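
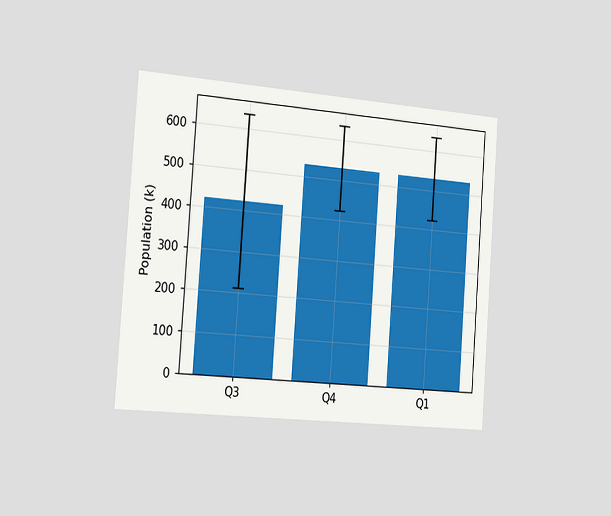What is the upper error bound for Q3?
636k

The chart is tilted about 4° clockwise and viewed slightly from the left. The Q3 bar's upper whisker reaches 636k.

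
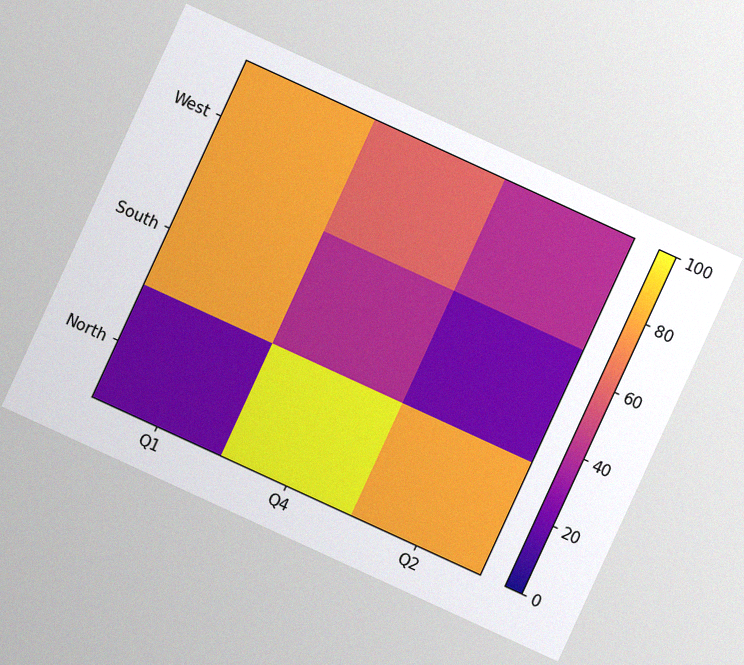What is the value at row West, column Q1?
The chart is tilted about 25° clockwise, with some photo noise. Matching cell (West, Q1) against the colorbar gives 80.

80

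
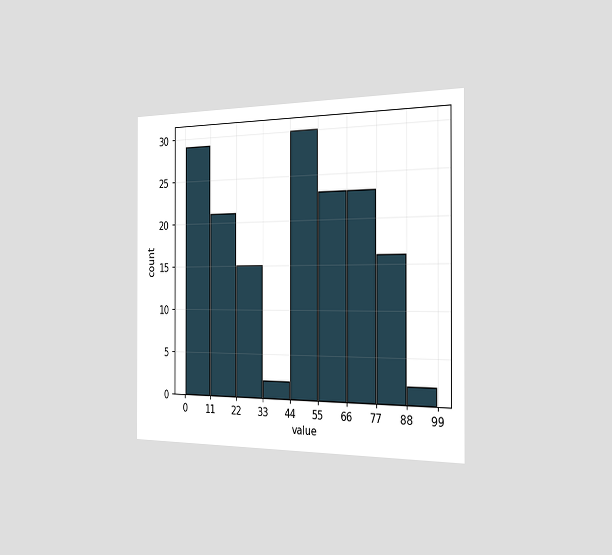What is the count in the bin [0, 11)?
The chart is viewed slightly from the right. The [0, 11) bin has height 29.

29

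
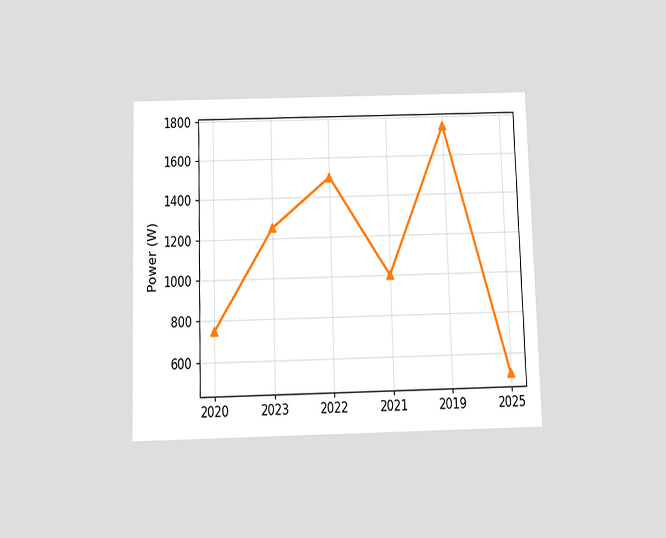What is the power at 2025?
The chart is viewed slightly from below. At 2025, the line is at 500W.

500W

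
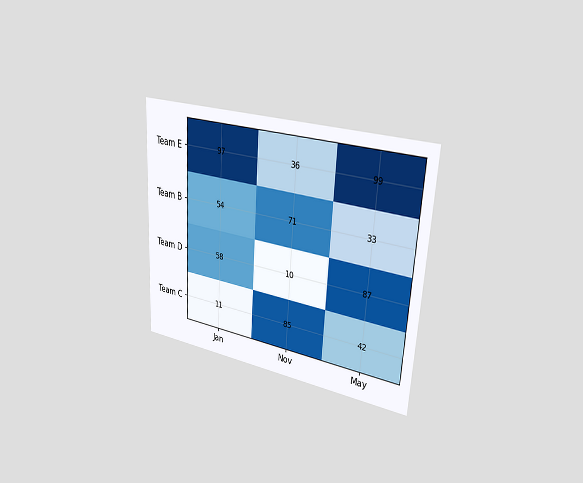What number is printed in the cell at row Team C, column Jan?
11

The chart is tilted about 3° clockwise and viewed slightly from the right. The (Team C, Jan) cell reads 11.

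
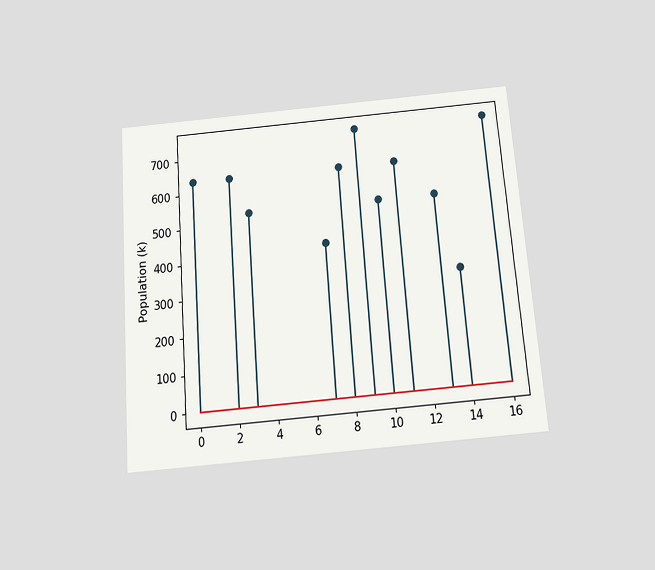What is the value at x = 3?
The chart is tilted about 4° counter-clockwise and viewed slightly from below. The stem at x=3 reaches 530k.

530k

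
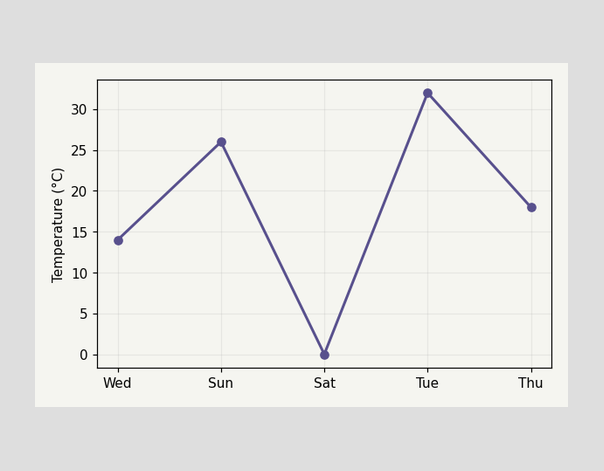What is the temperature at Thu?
18°C

At Thu, the line is at 18°C.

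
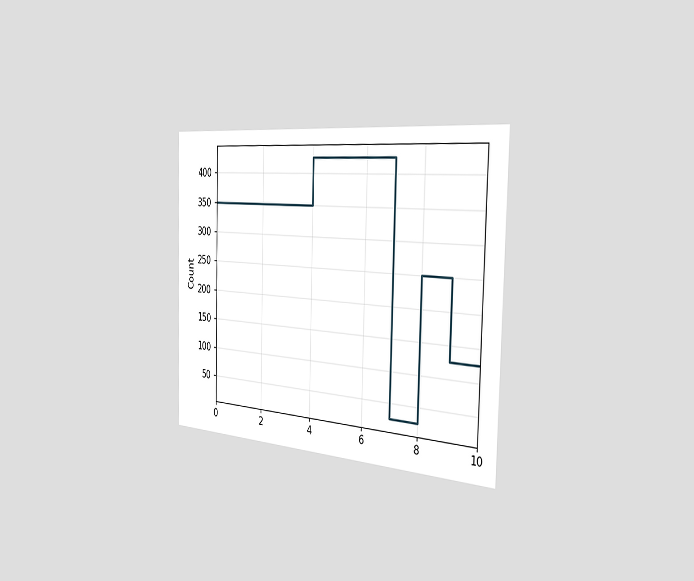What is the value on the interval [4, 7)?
The chart is viewed slightly from the right. On [4, 7) the step sits at 425.

425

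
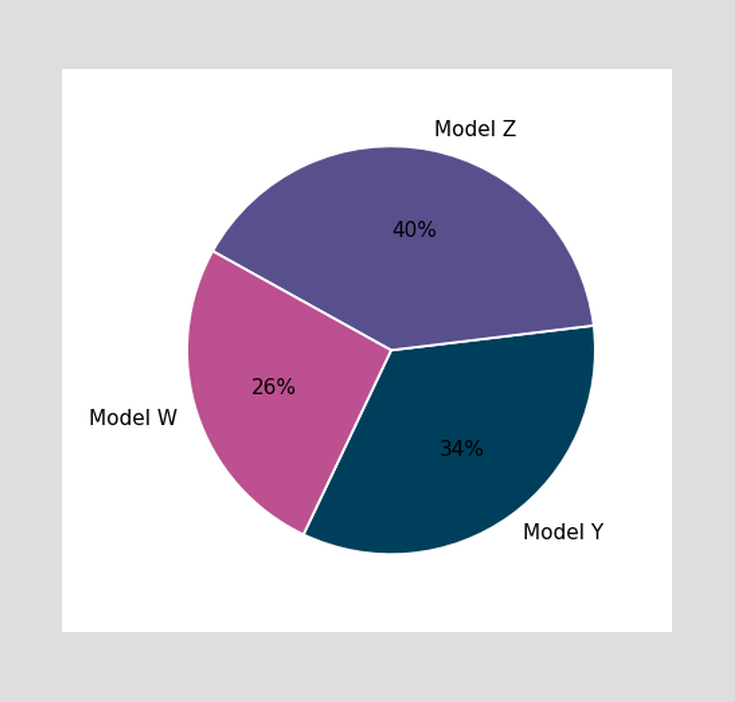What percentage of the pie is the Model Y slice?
34%

The Model Y slice takes up 34% of the pie.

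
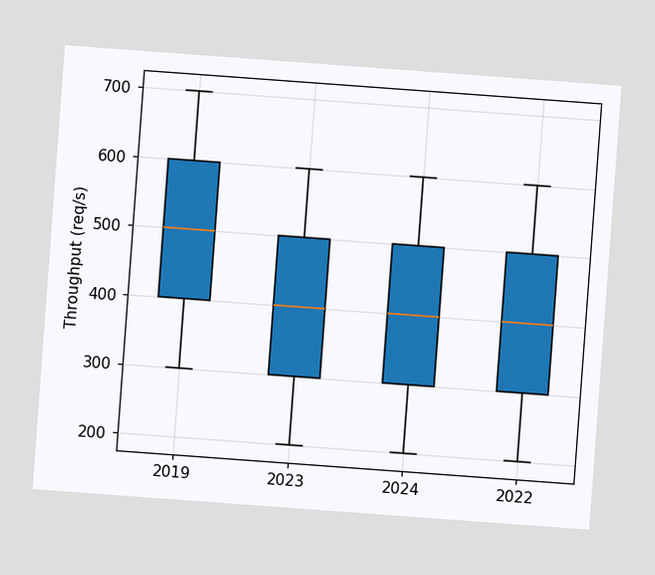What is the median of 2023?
400req/s

The chart is tilted about 4° clockwise. The median line in the 2023 box sits at 400req/s.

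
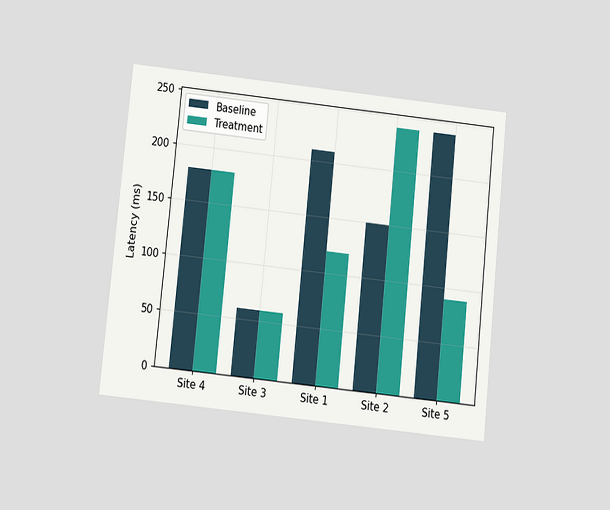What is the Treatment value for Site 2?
The chart is tilted about 6° clockwise and viewed slightly from below. The Treatment bar at Site 2 reaches 240ms on the y-axis.

240ms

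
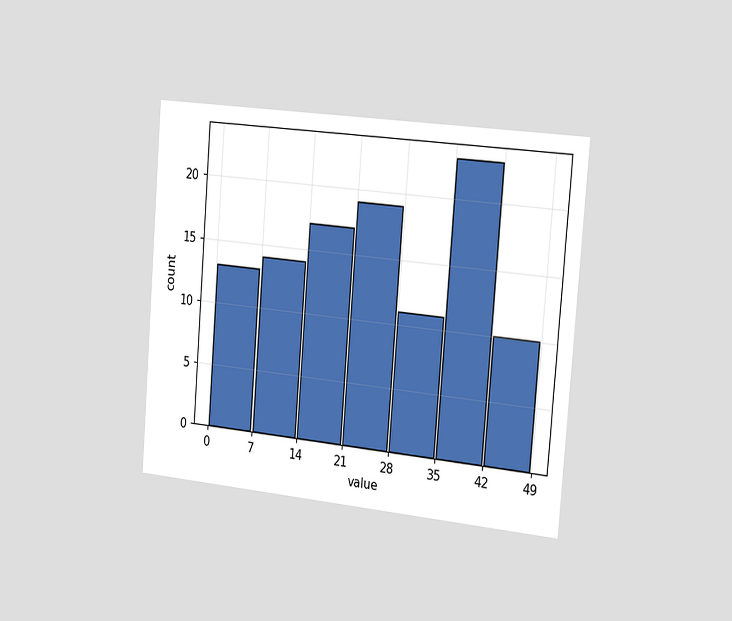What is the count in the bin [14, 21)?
The chart is tilted about 5° clockwise and viewed slightly from the right. The [14, 21) bin has height 17.

17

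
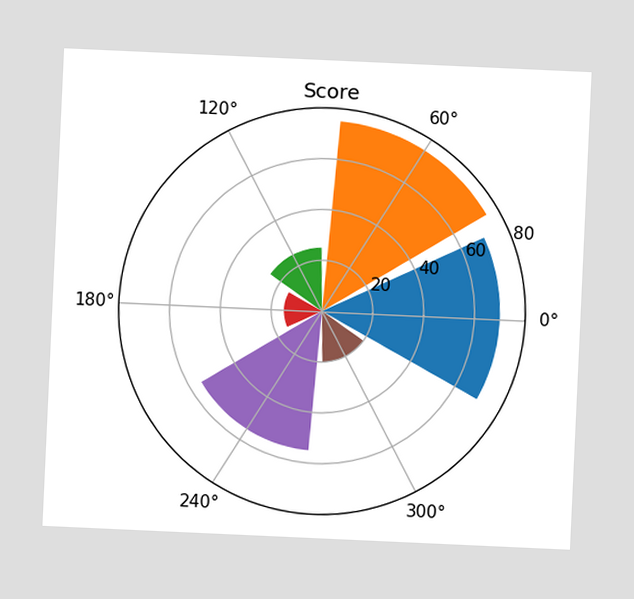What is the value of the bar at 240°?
The chart is tilted about 3° clockwise. The bar at 240° reaches 55 on the radial axis.

55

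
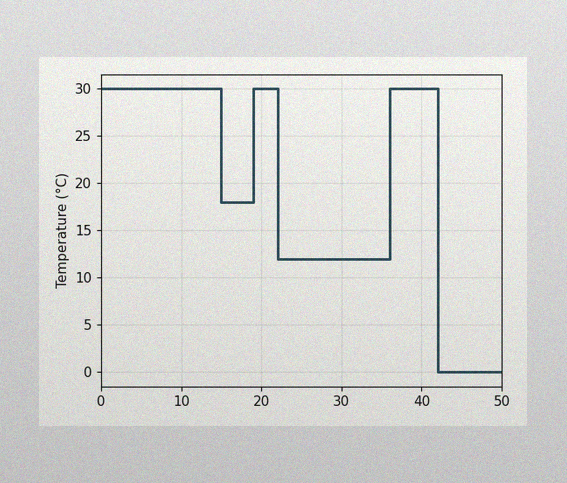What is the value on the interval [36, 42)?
The image has some photo noise and uneven lighting. On [36, 42) the step sits at 30°C.

30°C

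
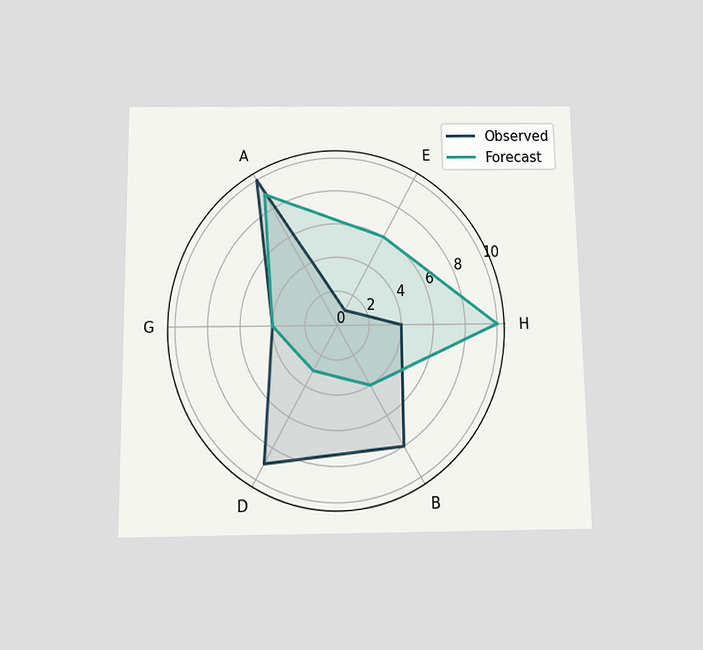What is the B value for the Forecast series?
4

The chart is viewed slightly from below. On the B axis, Forecast reaches 4.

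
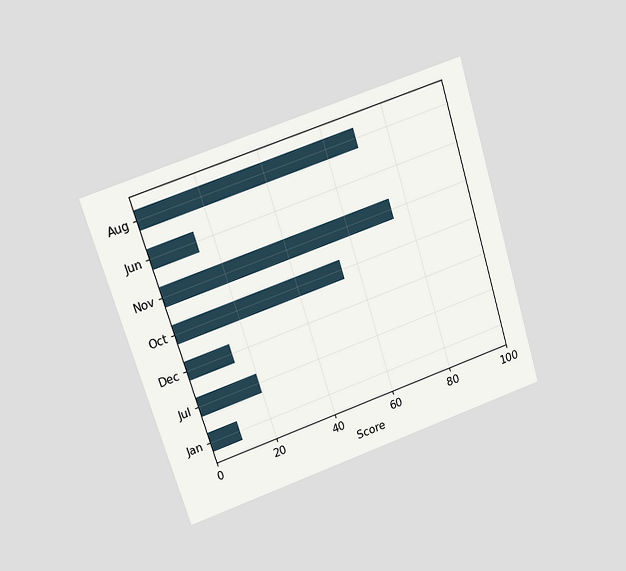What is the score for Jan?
The chart is tilted about 17° counter-clockwise and viewed at a slight angle. Reading along the chart's x-axis, the Jan bar reaches 10.

10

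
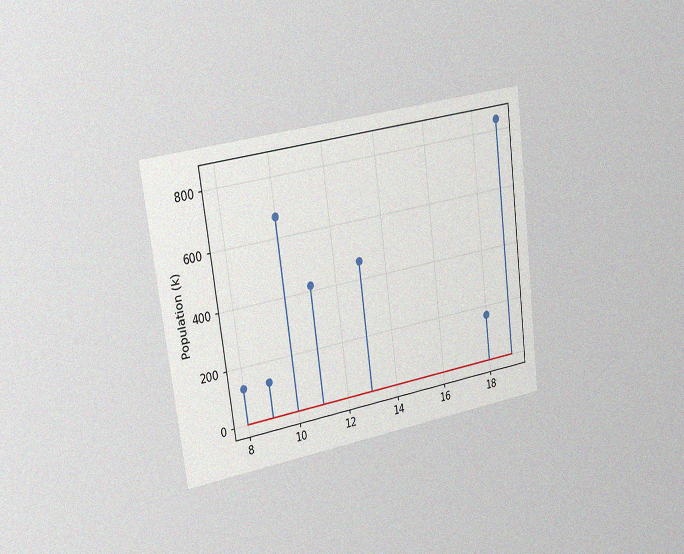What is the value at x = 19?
The chart is tilted about 8° counter-clockwise and viewed slightly from the left, with some photo noise. The stem at x=19 reaches 840k.

840k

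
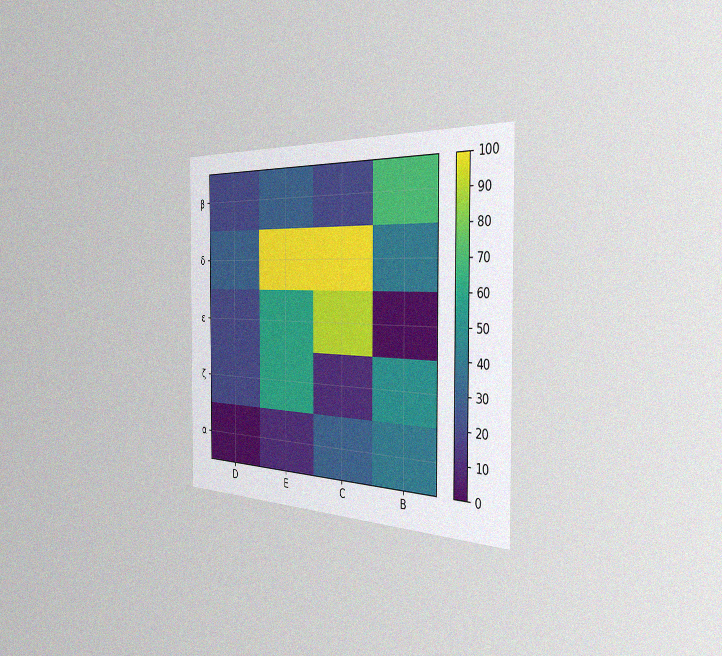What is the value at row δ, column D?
30

The chart is viewed slightly from the right, with some photo noise. Matching cell (δ, D) against the colorbar gives 30.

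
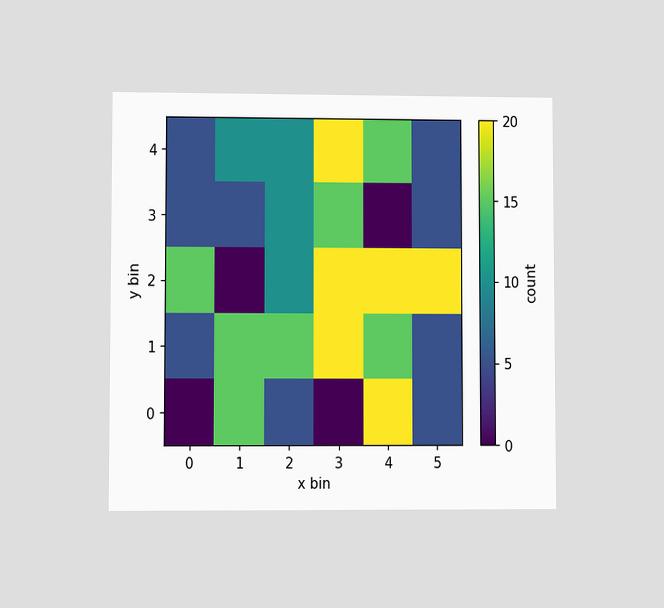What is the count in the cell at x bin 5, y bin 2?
The chart is viewed at a slight angle. Matching the cell (5, 2) against the colorbar gives 20.

20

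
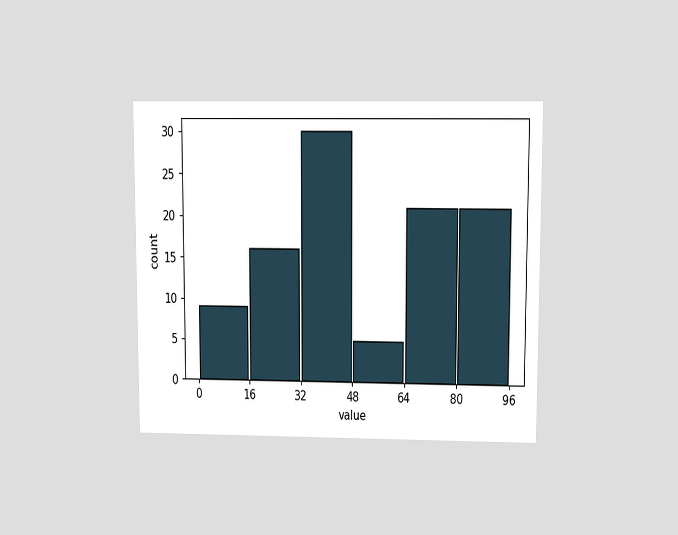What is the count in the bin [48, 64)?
The chart is viewed at a slight angle. The [48, 64) bin has height 5.

5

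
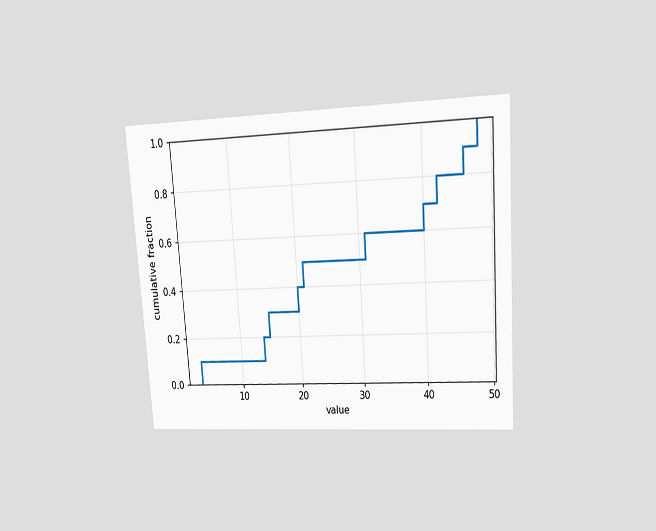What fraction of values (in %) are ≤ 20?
The chart is tilted about 4° counter-clockwise and viewed at a slight angle. At x=20 the ECDF step is at 40%.

40%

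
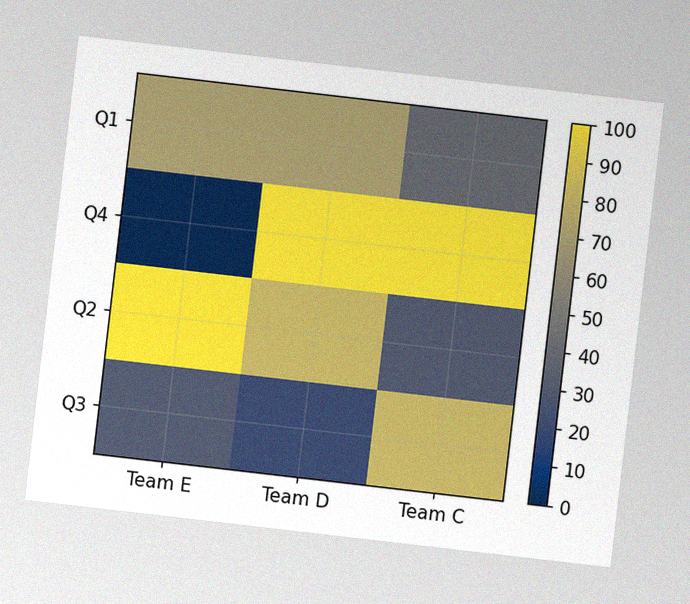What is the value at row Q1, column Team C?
40

The chart is tilted about 7° clockwise, with some photo noise. Matching cell (Q1, Team C) against the colorbar gives 40.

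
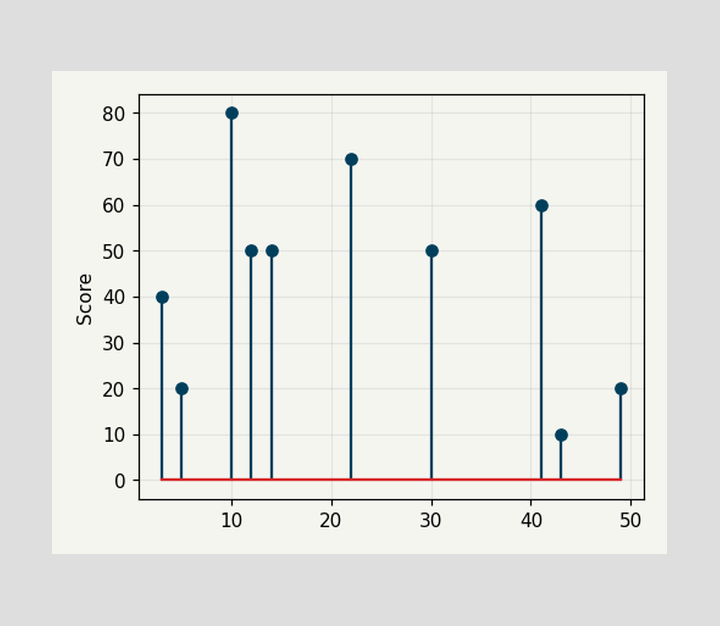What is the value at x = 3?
The stem at x=3 reaches 40.

40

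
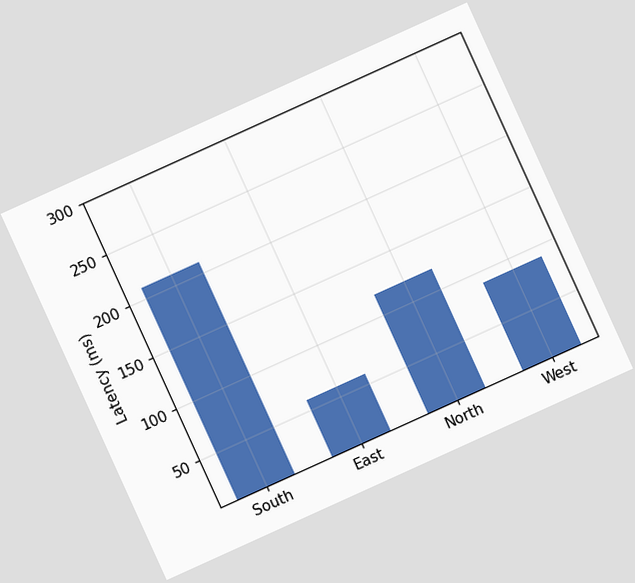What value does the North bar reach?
120ms

The chart is tilted about 24° counter-clockwise. Reading along the chart's y-axis, the North bar reaches 120ms.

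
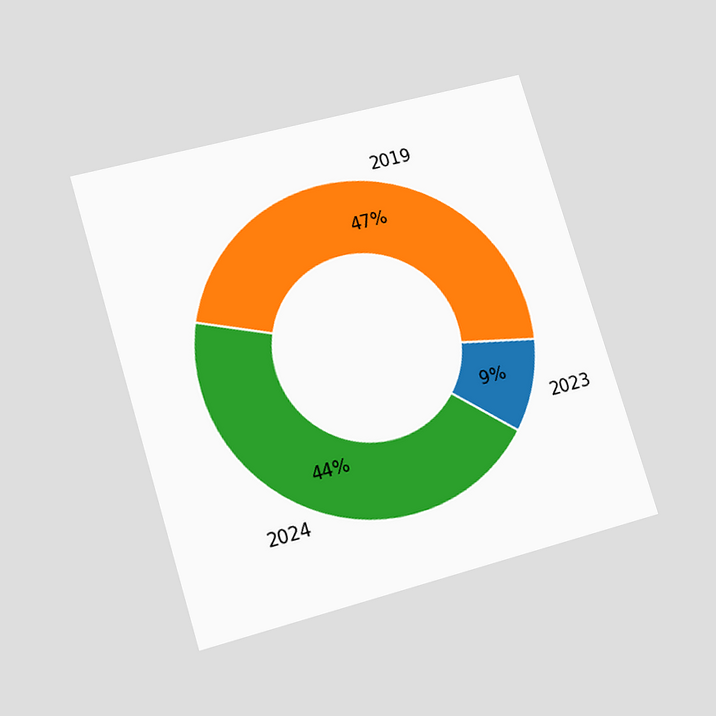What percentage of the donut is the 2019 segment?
The chart is tilted about 17° counter-clockwise and viewed at a slight angle. The 2019 segment takes up 47% of the ring.

47%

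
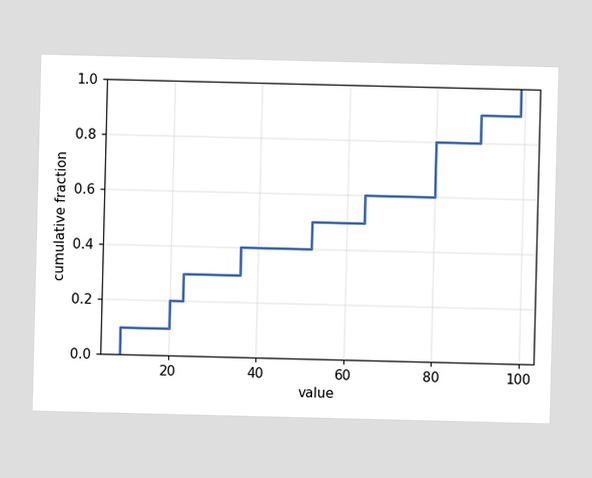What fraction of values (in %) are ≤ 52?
At x=52 the ECDF step is at 50%.

50%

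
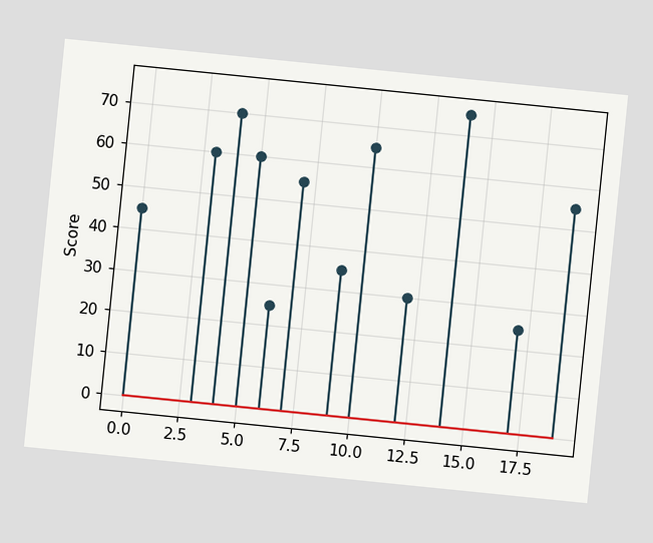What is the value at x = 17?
25

The chart is tilted about 6° clockwise. The stem at x=17 reaches 25.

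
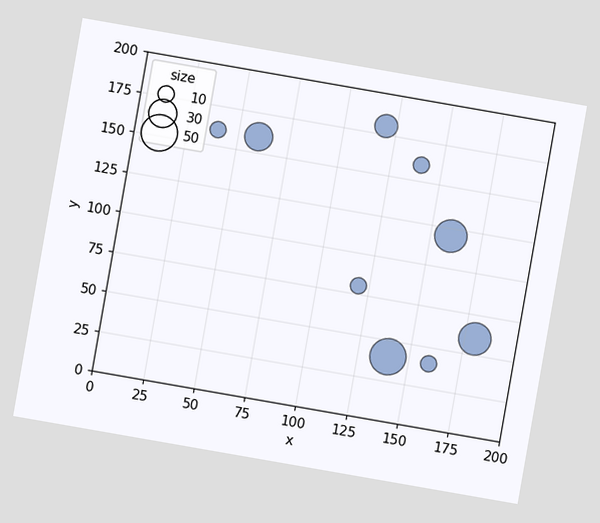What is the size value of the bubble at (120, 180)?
The chart is tilted about 10° clockwise. Matching the bubble at (120, 180) against the size legend gives 20.

20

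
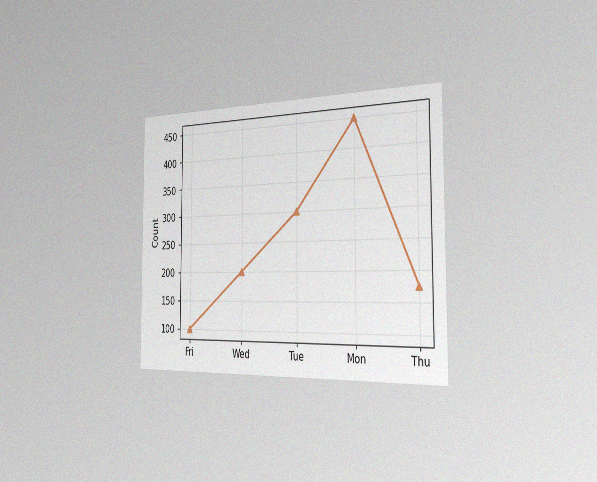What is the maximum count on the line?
450

The chart is viewed slightly from the right, with some photo noise. The highest point is at Mon, and reading across to the y-axis gives 450.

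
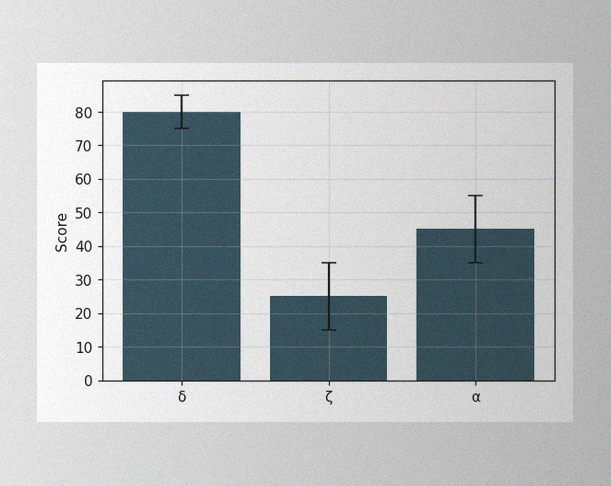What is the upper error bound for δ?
The image has some photo noise and uneven lighting. The δ bar's upper whisker reaches 85.

85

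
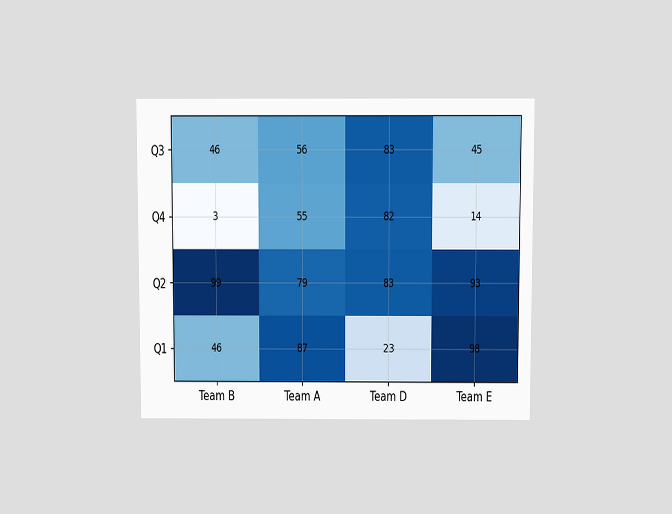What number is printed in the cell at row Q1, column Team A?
87

The chart is viewed slightly from above. The (Q1, Team A) cell reads 87.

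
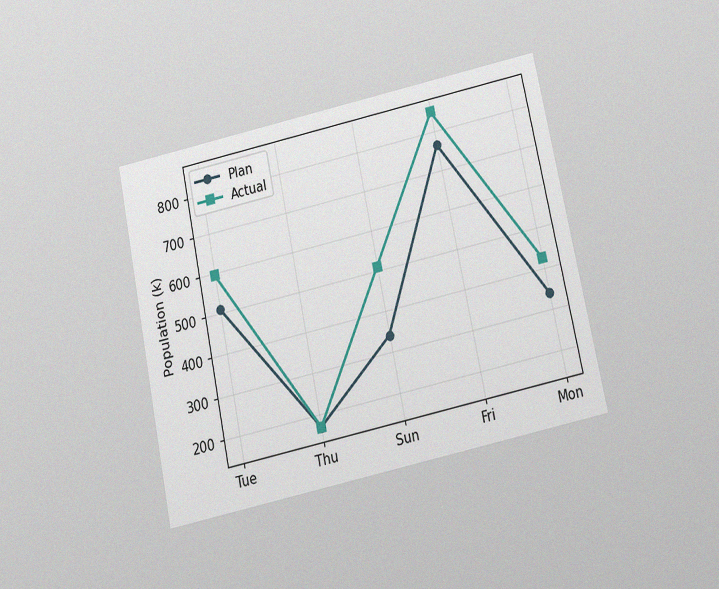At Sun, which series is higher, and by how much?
Actual, by 170k

The chart is tilted about 12° counter-clockwise and viewed slightly from below, with some photo noise. At Sun, Actual sits above the other line by 170k.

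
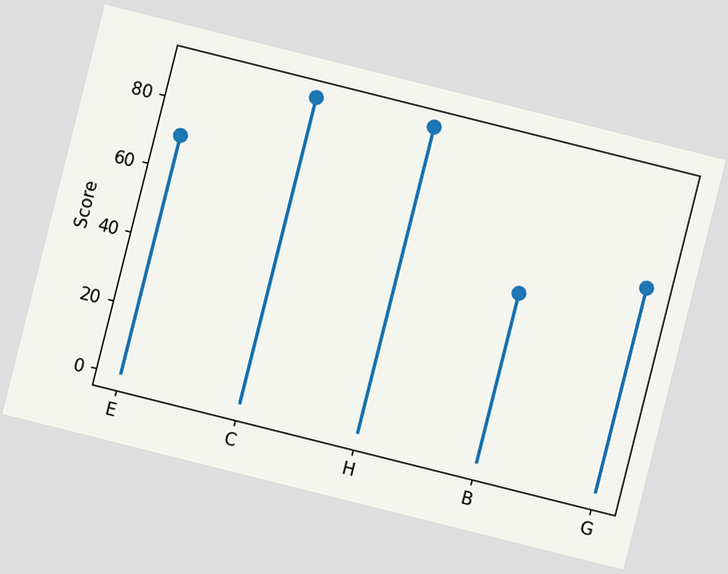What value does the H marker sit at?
90

The chart is tilted about 14° clockwise. The H marker sits at 90.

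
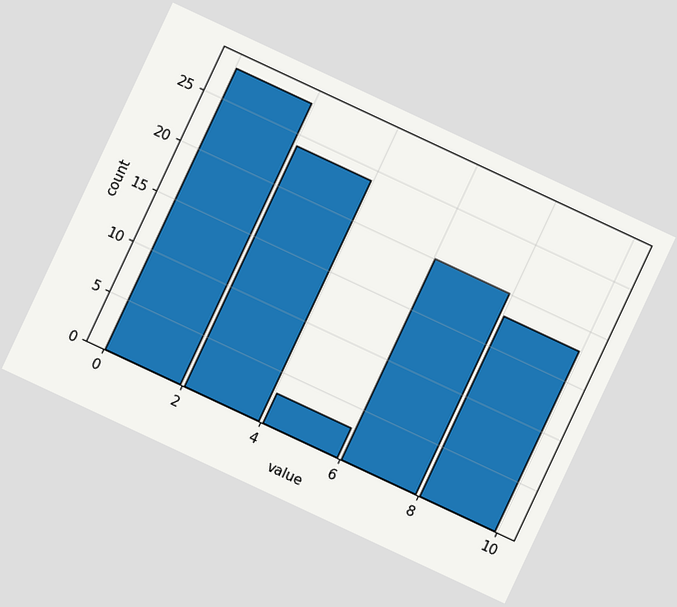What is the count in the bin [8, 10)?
The chart is tilted about 25° clockwise. The [8, 10) bin has height 18.

18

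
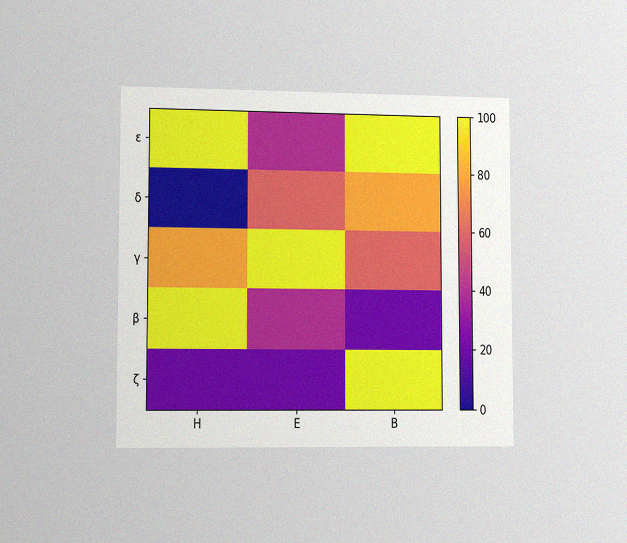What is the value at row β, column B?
The chart is viewed slightly from the left, with some photo noise. Matching cell (β, B) against the colorbar gives 20.

20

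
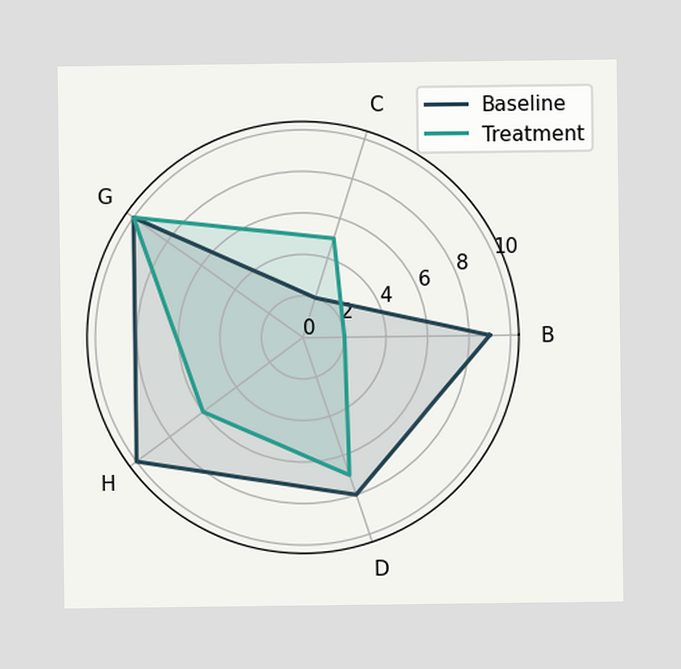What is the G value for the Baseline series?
On the G axis, Baseline reaches 10.

10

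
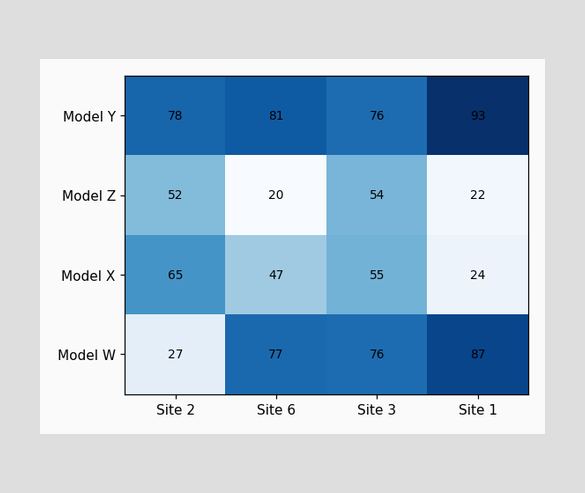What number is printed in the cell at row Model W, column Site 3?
76

The (Model W, Site 3) cell reads 76.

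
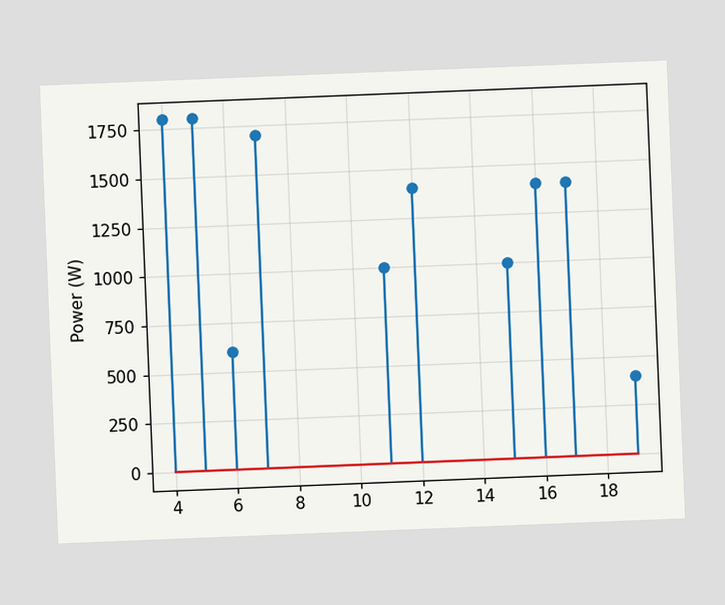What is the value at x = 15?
1000W

The chart is tilted about 2° counter-clockwise. The stem at x=15 reaches 1000W.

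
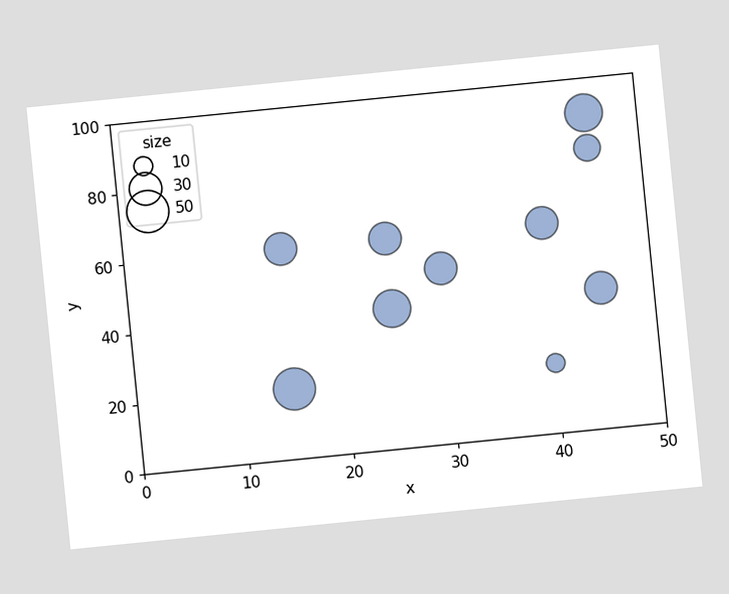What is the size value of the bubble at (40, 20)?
The chart is tilted about 6° counter-clockwise. Matching the bubble at (40, 20) against the size legend gives 10.

10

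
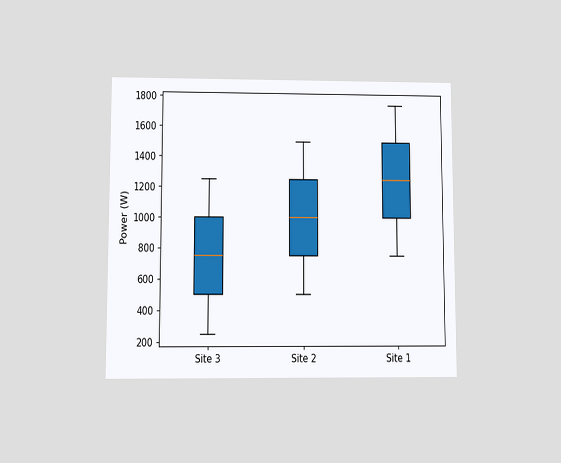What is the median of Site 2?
1000W

The chart is viewed at a slight angle. The median line in the Site 2 box sits at 1000W.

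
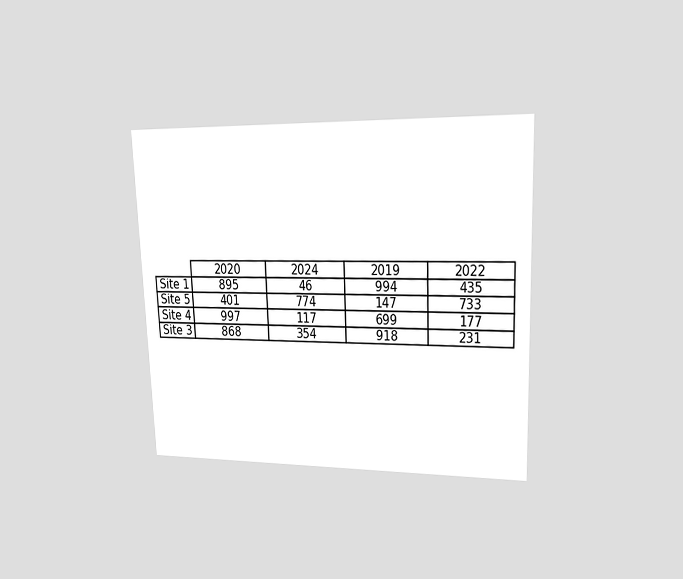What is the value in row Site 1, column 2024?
The chart is tilted about 2° counter-clockwise and viewed at a slight angle. The (Site 1, 2024) cell reads 46.

46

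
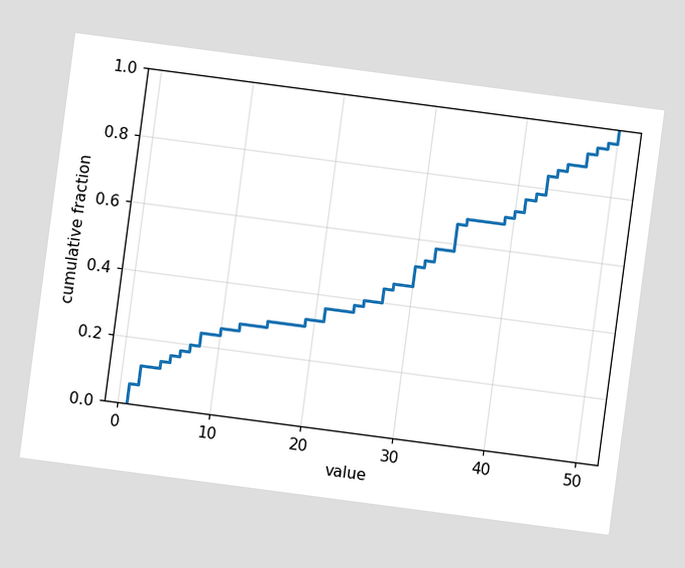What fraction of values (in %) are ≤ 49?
The chart is tilted about 7° clockwise. At x=49 the ECDF step is at 96%.

96%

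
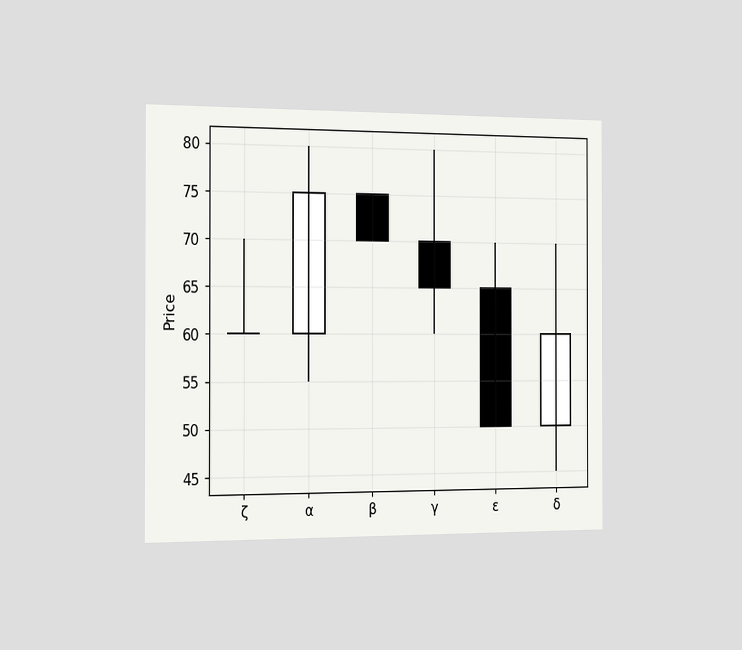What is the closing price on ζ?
The chart is viewed slightly from the left. The ζ candle closes at 60.

60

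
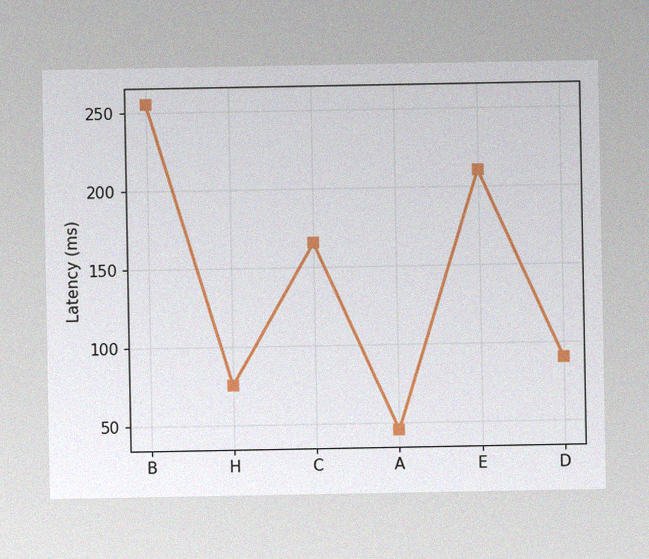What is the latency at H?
The image has some photo noise and uneven lighting. At H, the line is at 75ms.

75ms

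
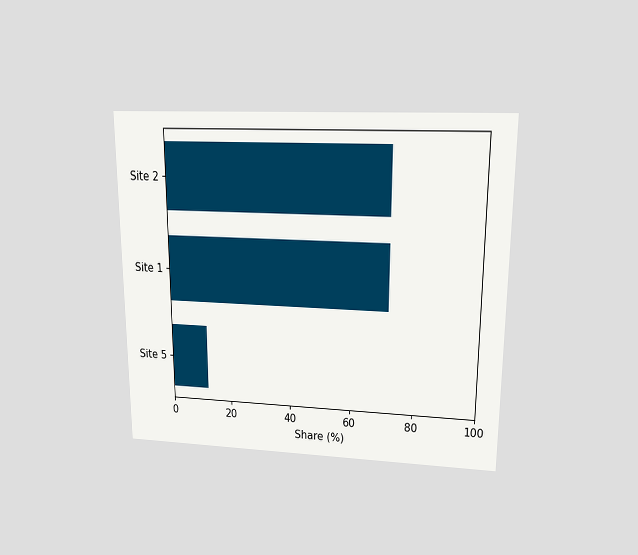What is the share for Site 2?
The chart is viewed at a slight angle. Reading along the chart's x-axis, the Site 2 bar reaches 72%.

72%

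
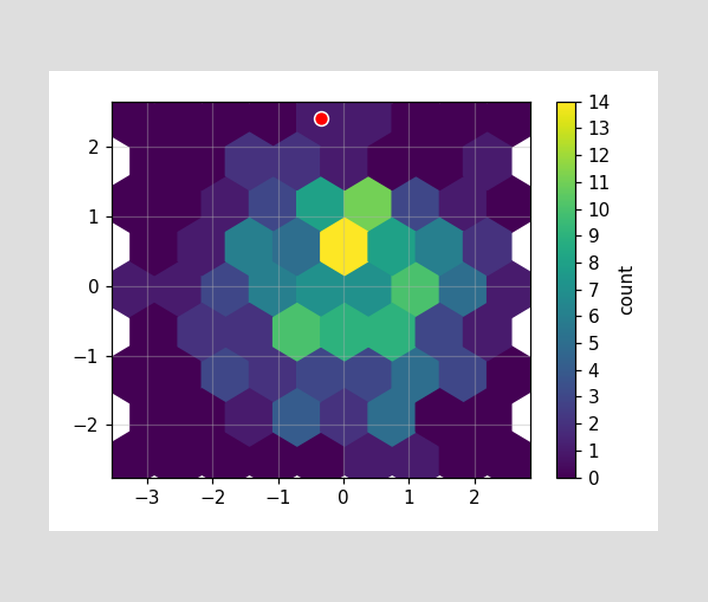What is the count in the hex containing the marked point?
1

The marked hex reads 1 on the colorbar.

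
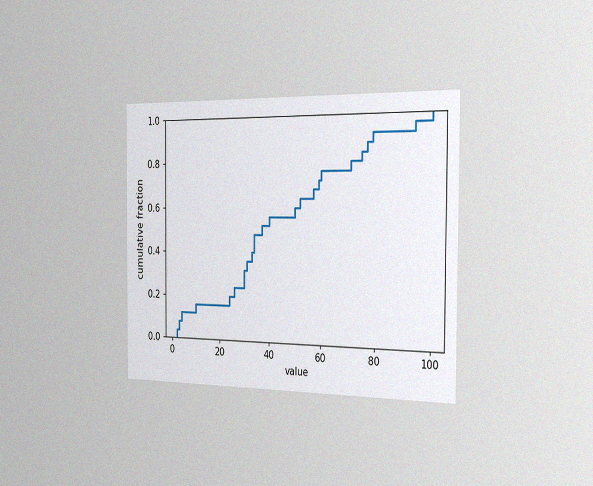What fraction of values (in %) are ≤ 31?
The chart is viewed slightly from the right, with some photo noise. At x=31 the ECDF step is at 36%.

36%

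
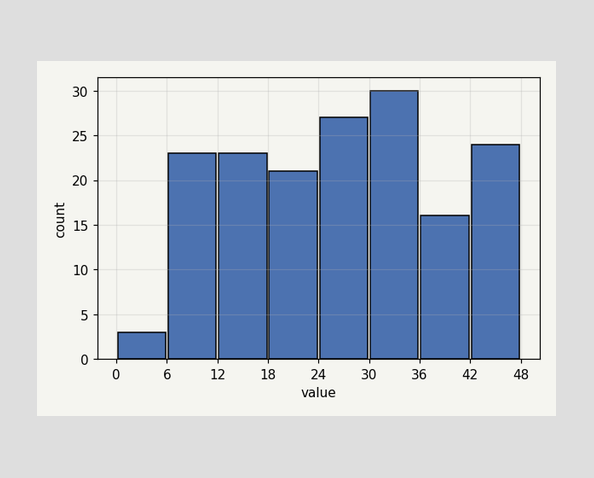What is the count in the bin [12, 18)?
The [12, 18) bin has height 23.

23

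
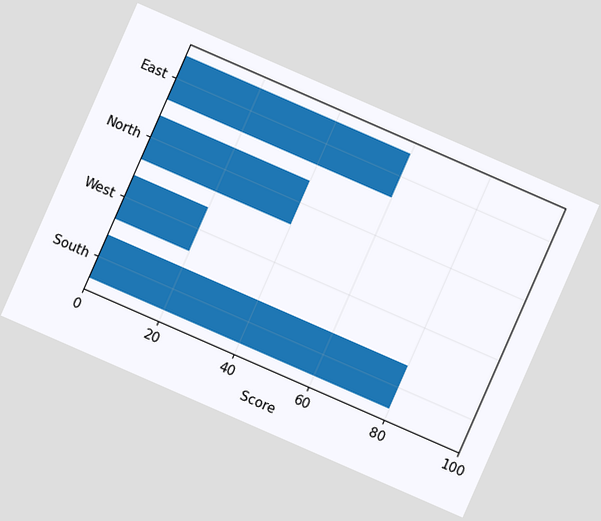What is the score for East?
60

The chart is tilted about 24° clockwise. Reading along the chart's x-axis, the East bar reaches 60.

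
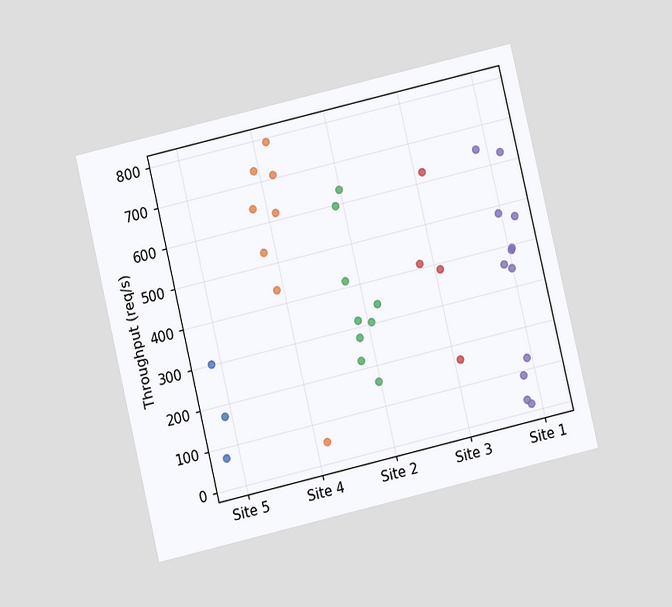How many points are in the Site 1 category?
12

The chart is tilted about 13° counter-clockwise and viewed at a slight angle. Counting the markers in the Site 1 column gives 12.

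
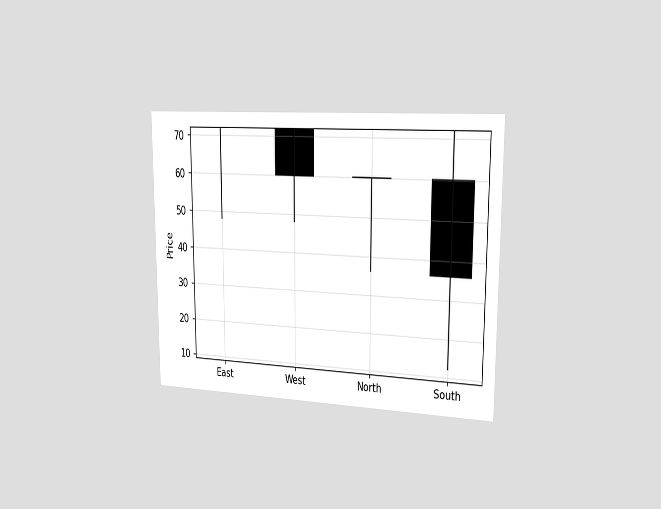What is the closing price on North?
The chart is viewed slightly from the right. The North candle closes at 60.

60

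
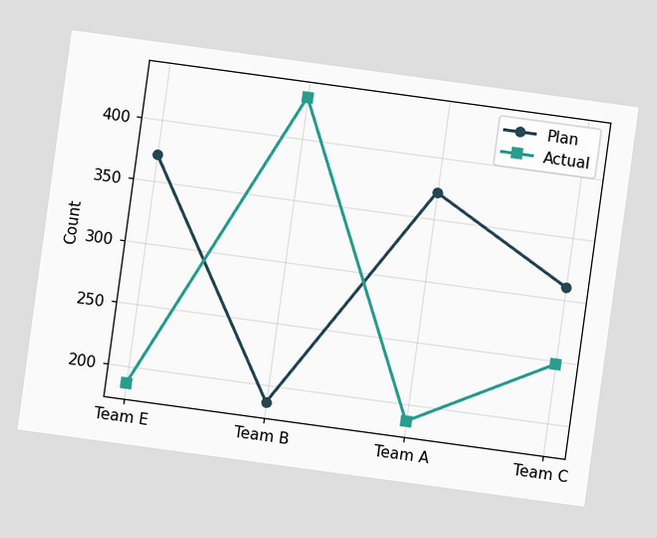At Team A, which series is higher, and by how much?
Plan, by 186

The chart is tilted about 8° clockwise. At Team A, Plan sits above the other line by 186.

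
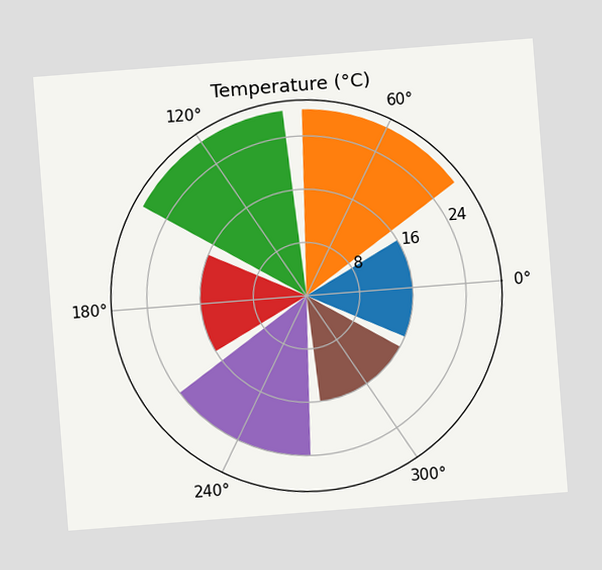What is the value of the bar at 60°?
The chart is tilted about 4° counter-clockwise. The bar at 60° reaches 28°C on the radial axis.

28°C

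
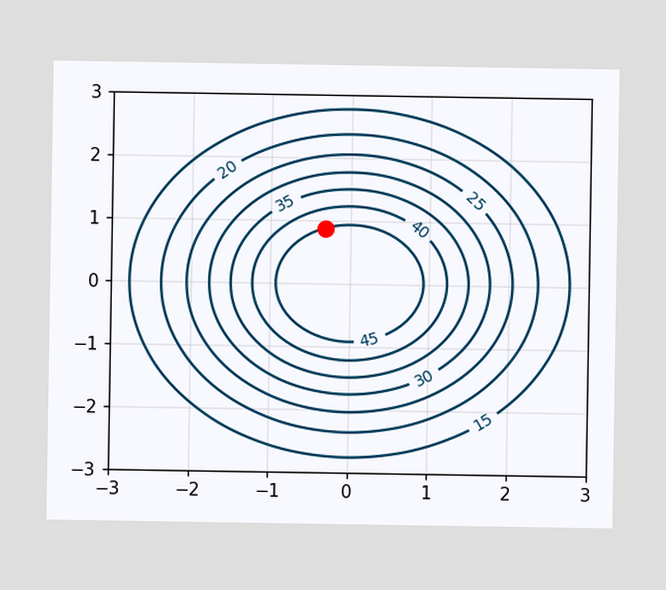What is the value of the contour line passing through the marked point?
45

The marked point sits on the contour labelled 45.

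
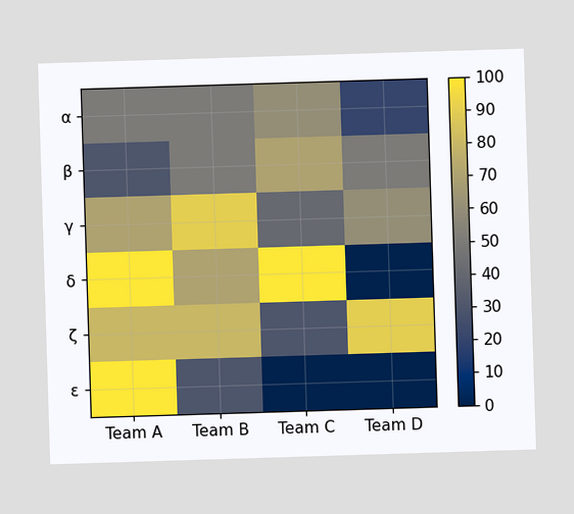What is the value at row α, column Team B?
Matching cell (α, Team B) against the colorbar gives 50.

50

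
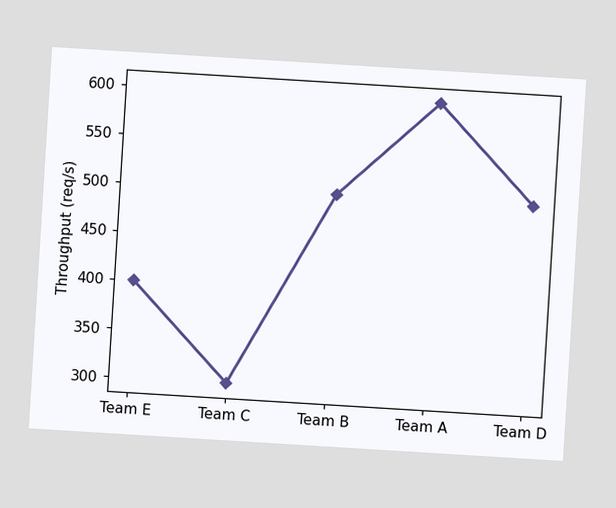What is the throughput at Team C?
300req/s

The chart is tilted about 3° clockwise. At Team C, the line is at 300req/s.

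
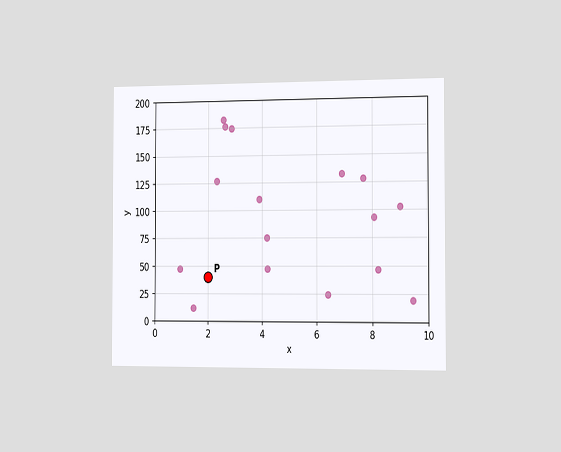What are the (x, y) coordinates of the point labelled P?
The chart is viewed slightly from the right. Following the gridlines from P to each axis, P sits at (2, 40).

(2, 40)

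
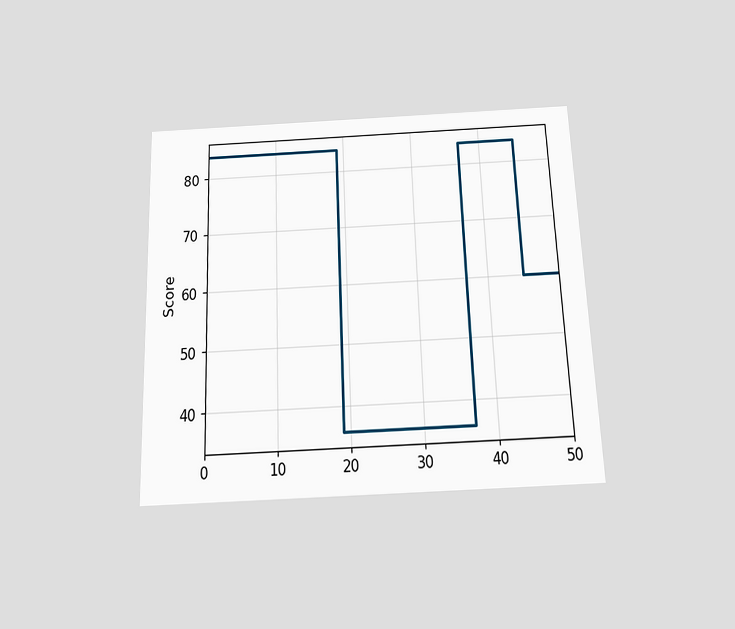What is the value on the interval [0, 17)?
84

The chart is tilted about 2° counter-clockwise and viewed slightly from below. On [0, 17) the step sits at 84.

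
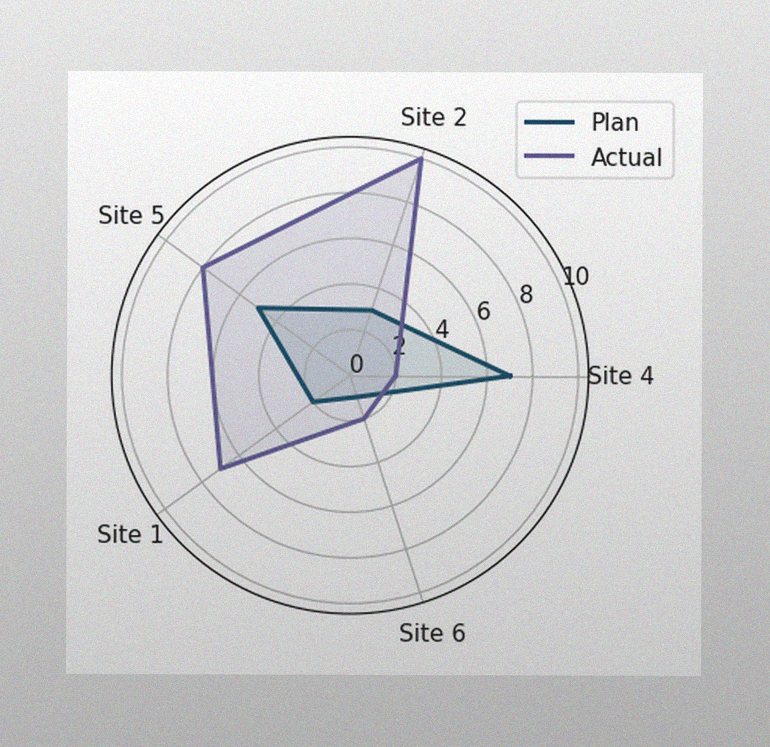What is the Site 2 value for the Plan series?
3

The image has some photo noise and uneven lighting. On the Site 2 axis, Plan reaches 3.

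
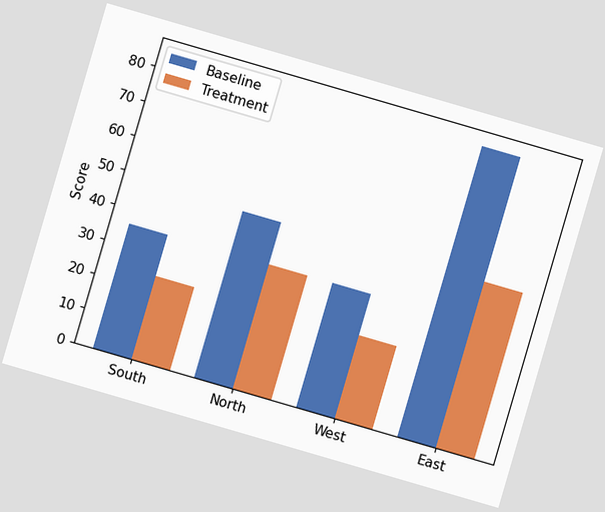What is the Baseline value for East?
84

The chart is tilted about 16° clockwise. The Baseline bar at East reaches 84 on the y-axis.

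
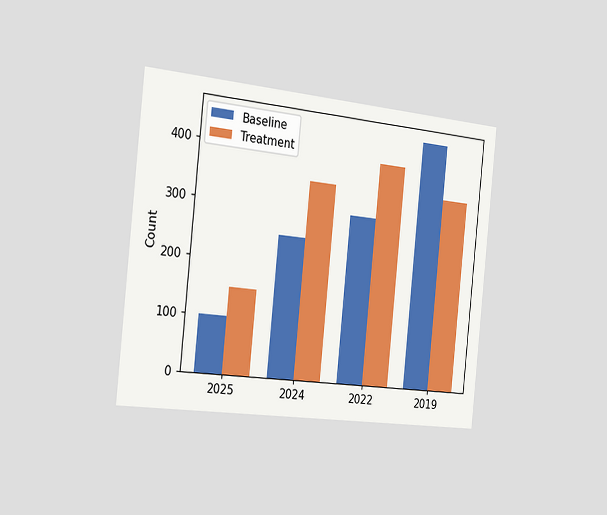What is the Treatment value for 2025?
150

The chart is tilted about 6° clockwise and viewed slightly from the left. The Treatment bar at 2025 reaches 150 on the y-axis.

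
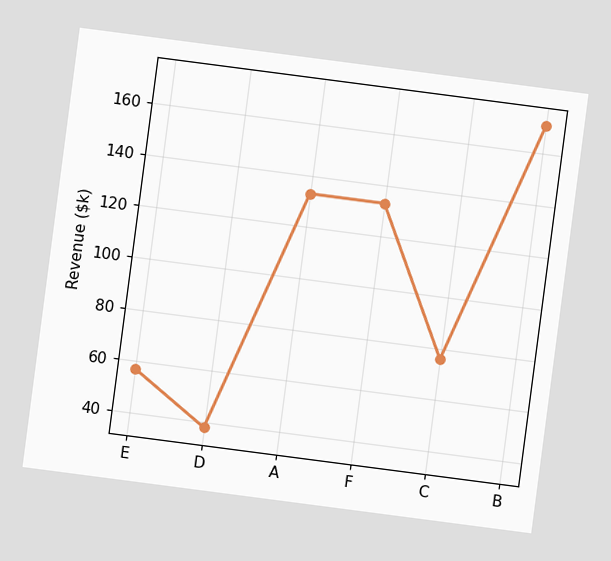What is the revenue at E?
The chart is tilted about 7° clockwise. At E, the line is at $57k.

$57k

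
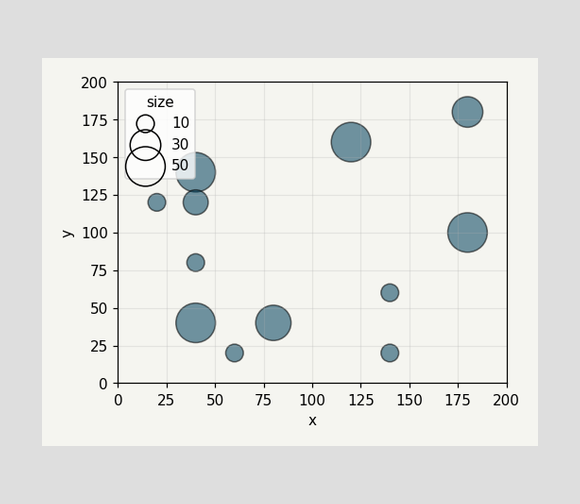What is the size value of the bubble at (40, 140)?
Matching the bubble at (40, 140) against the size legend gives 50.

50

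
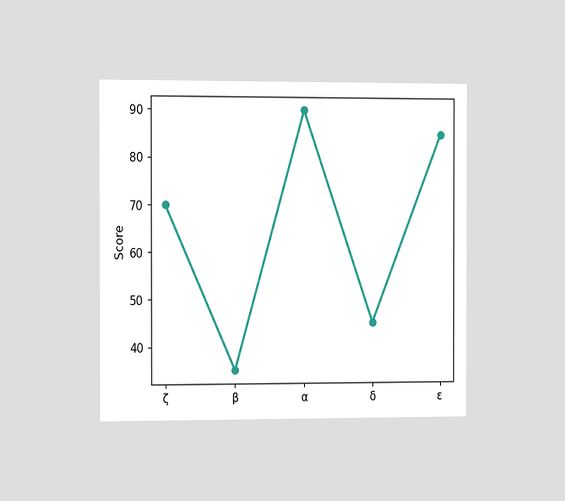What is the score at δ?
The chart is viewed slightly from the left. At δ, the line is at 45.

45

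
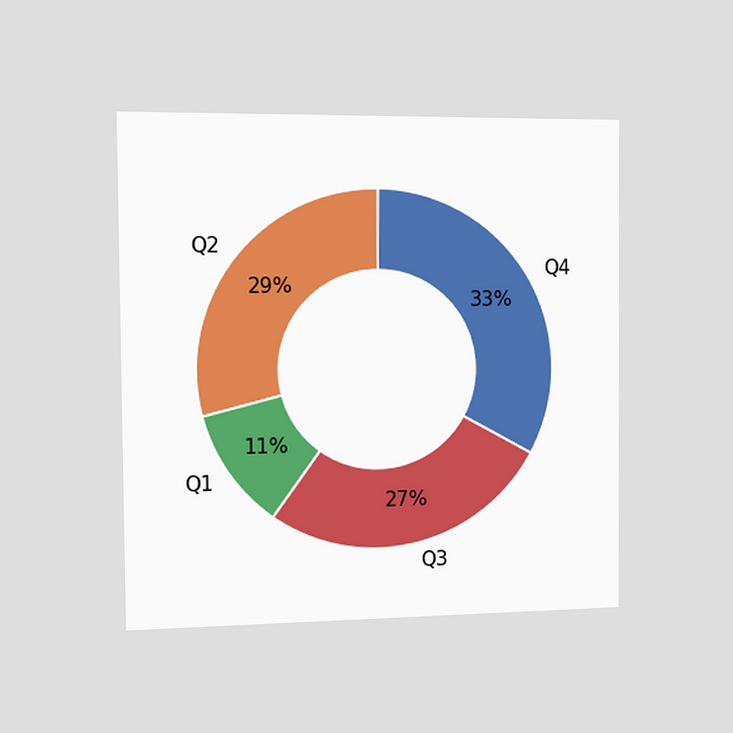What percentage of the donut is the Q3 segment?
27%

The chart is viewed slightly from the left. The Q3 segment takes up 27% of the ring.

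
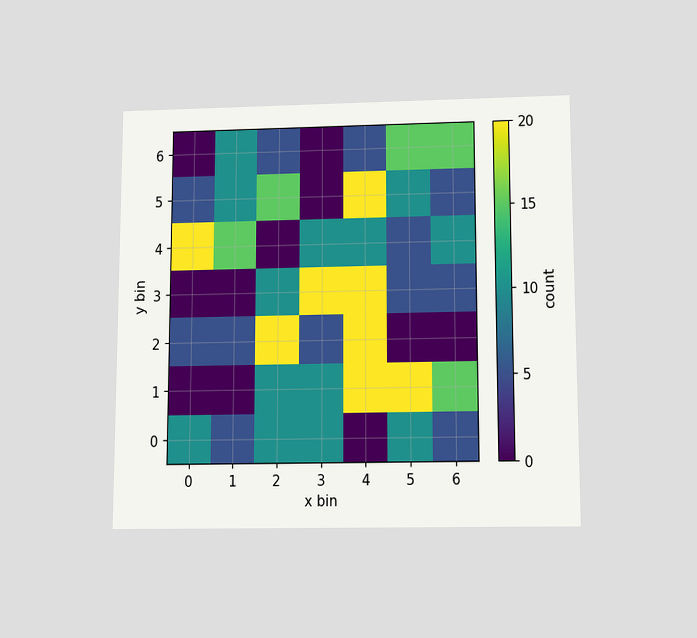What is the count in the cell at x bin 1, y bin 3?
The chart is viewed slightly from below. Matching the cell (1, 3) against the colorbar gives 0.

0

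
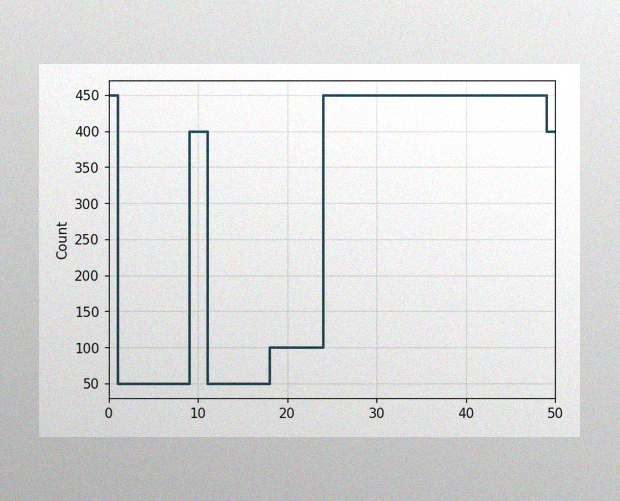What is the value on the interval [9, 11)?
400

The image has some photo noise and uneven lighting. On [9, 11) the step sits at 400.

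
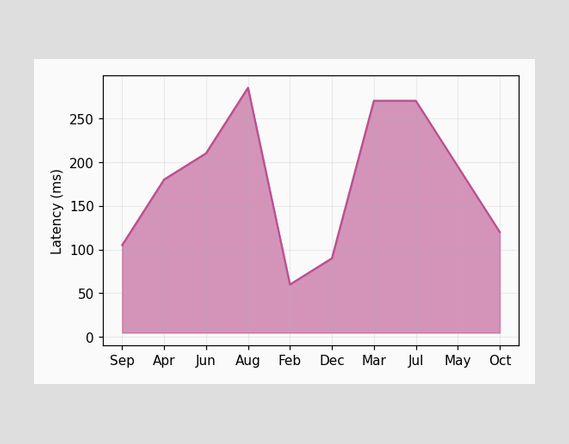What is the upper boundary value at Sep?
At Sep the upper boundary is at 105ms.

105ms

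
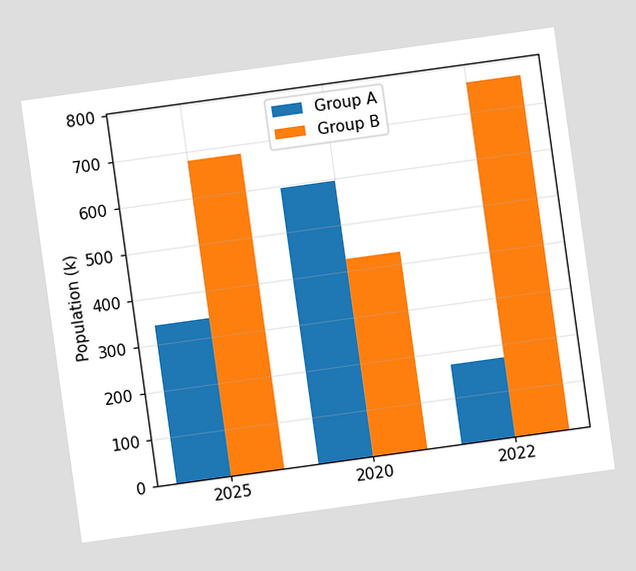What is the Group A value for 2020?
595k

The chart is tilted about 8° counter-clockwise. The Group A bar at 2020 reaches 595k on the y-axis.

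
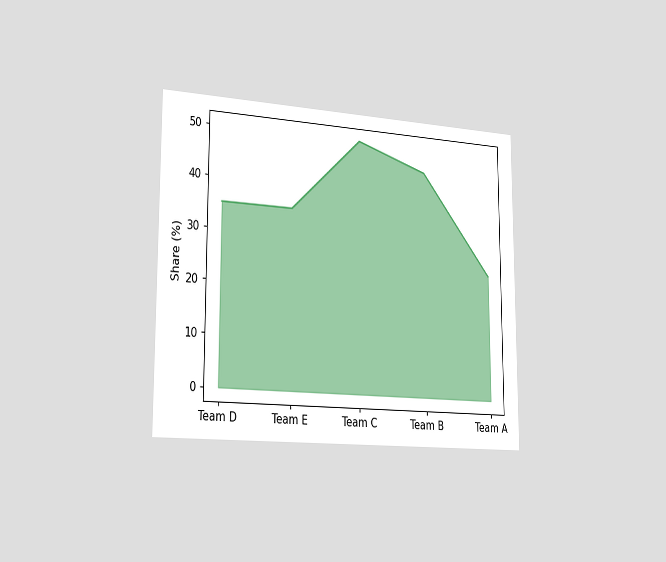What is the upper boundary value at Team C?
50%

The chart is viewed slightly from the left. At Team C the upper boundary is at 50%.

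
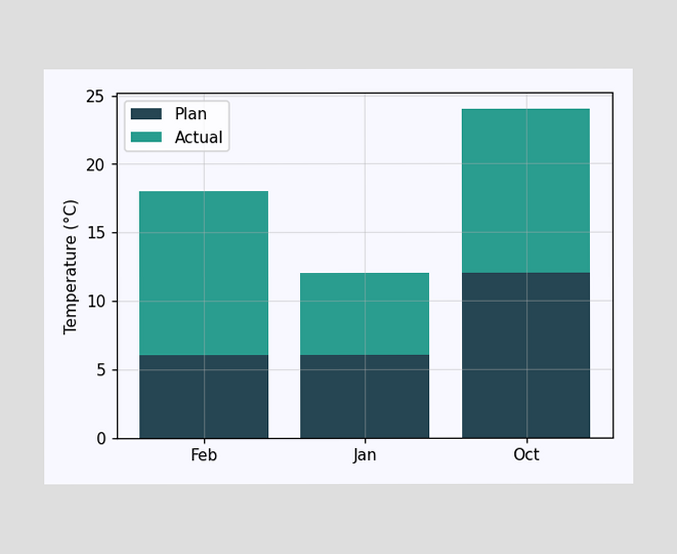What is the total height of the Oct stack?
24°C

The Oct stack's top reaches 24°C on the y-axis.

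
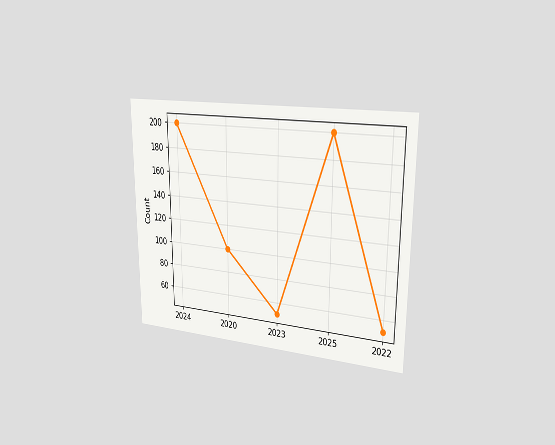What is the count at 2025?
The chart is viewed slightly from the right. At 2025, the line is at 200.

200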